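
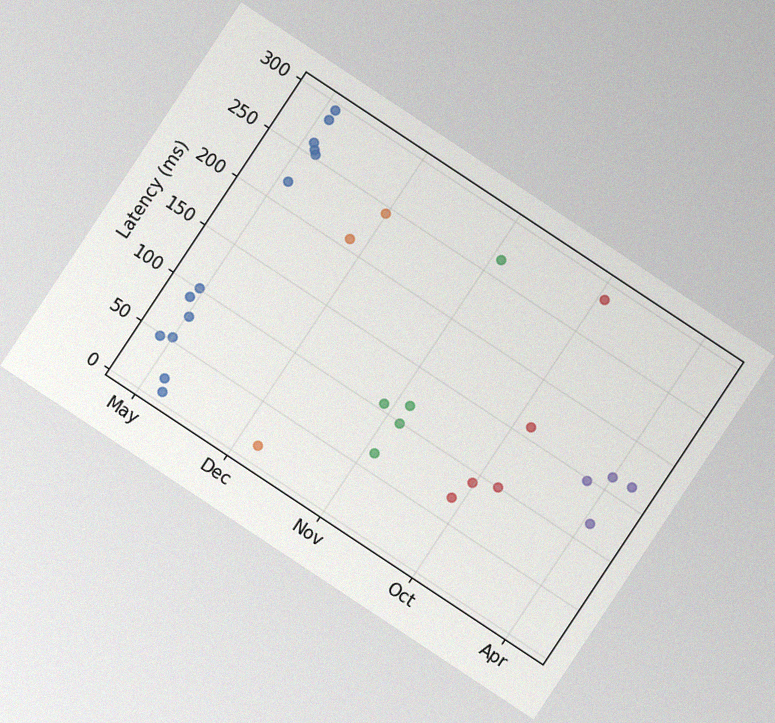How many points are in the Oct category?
5

The chart is tilted about 34° clockwise, with some photo noise. Counting the markers in the Oct column gives 5.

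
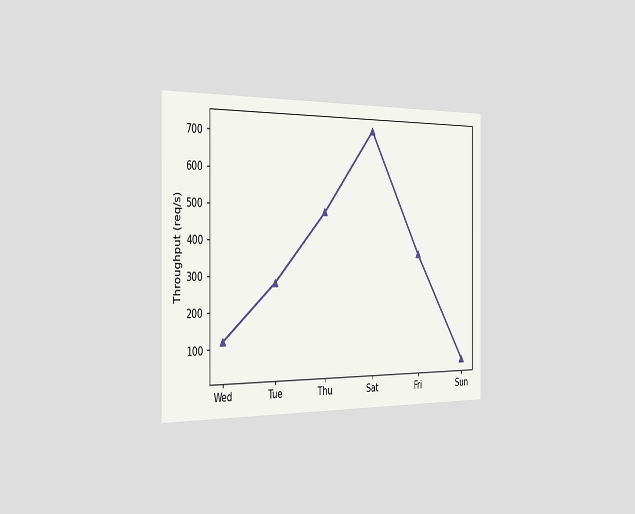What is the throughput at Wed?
The chart is viewed slightly from the left. At Wed, the line is at 120req/s.

120req/s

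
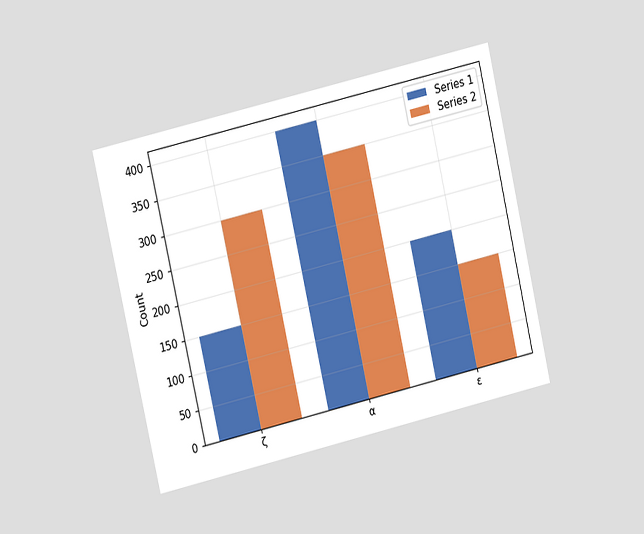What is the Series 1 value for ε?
The chart is tilted about 13° counter-clockwise and viewed at a slight angle. The Series 1 bar at ε reaches 200 on the y-axis.

200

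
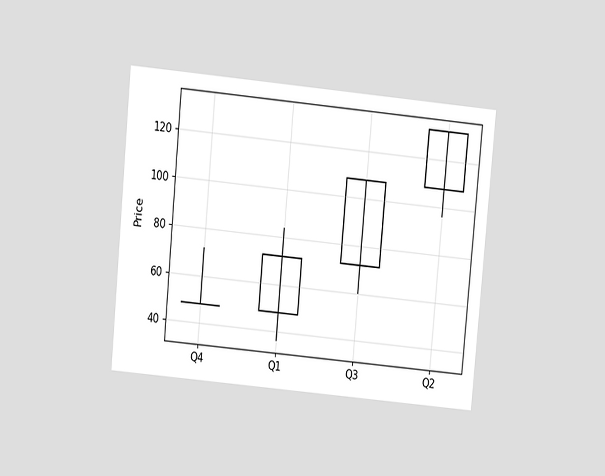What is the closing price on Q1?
72

The chart is tilted about 5° clockwise and viewed at a slight angle. The Q1 candle closes at 72.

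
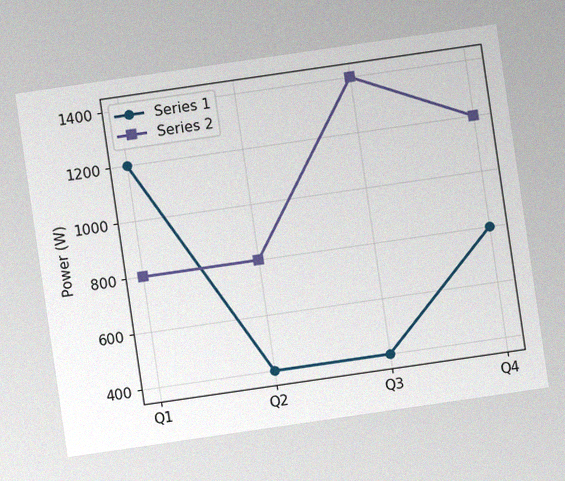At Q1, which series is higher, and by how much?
Series 1, by 400W

The chart is tilted about 8° counter-clockwise, with some photo noise. At Q1, Series 1 sits above the other line by 400W.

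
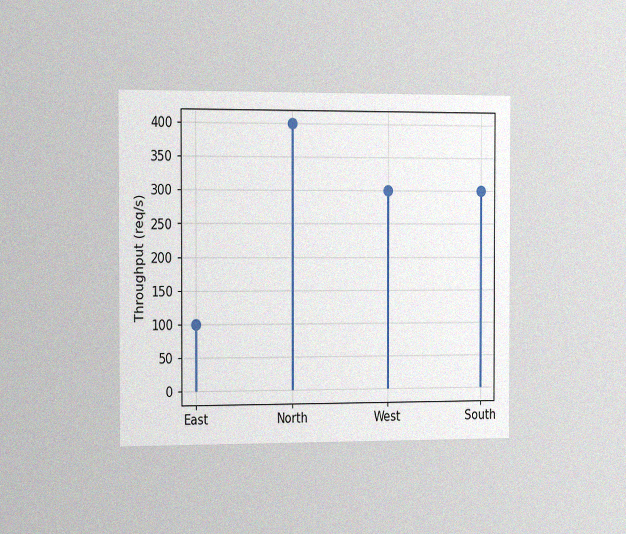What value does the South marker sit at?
The chart is viewed slightly from the left, with some photo noise. The South marker sits at 300req/s.

300req/s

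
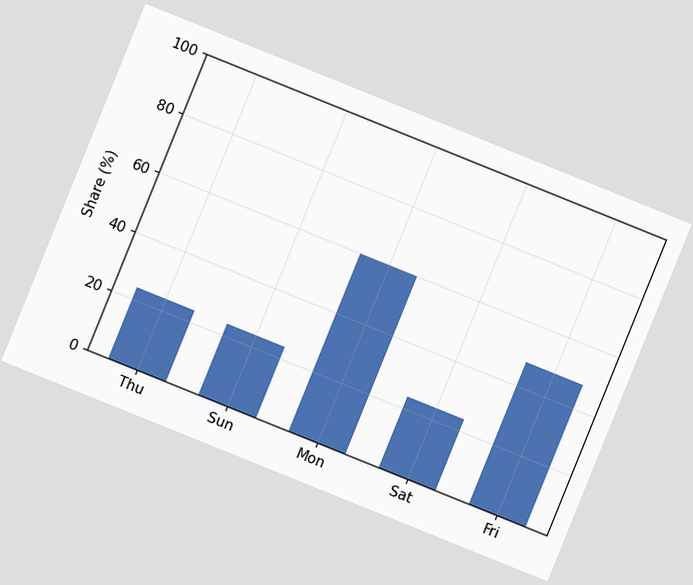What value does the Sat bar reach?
24%

The chart is tilted about 22° clockwise. Reading along the chart's y-axis, the Sat bar reaches 24%.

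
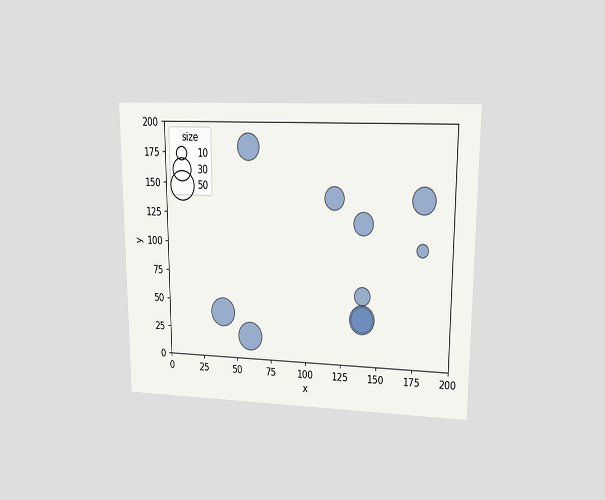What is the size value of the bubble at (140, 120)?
30

The chart is viewed at a slight angle. Matching the bubble at (140, 120) against the size legend gives 30.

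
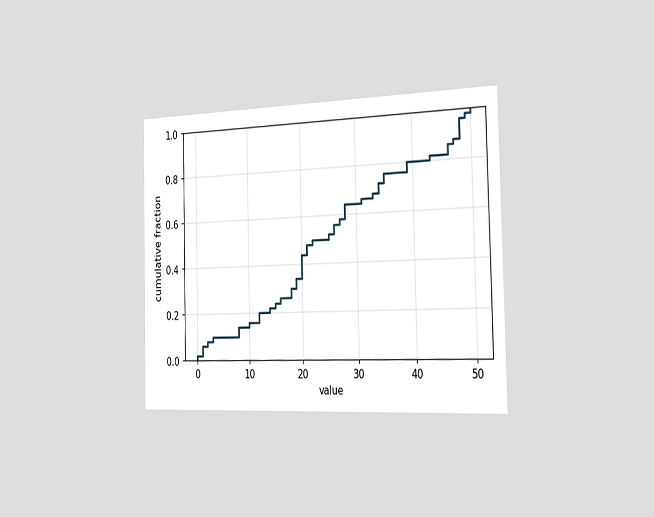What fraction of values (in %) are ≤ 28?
The chart is viewed slightly from the right. At x=28 the ECDF step is at 64%.

64%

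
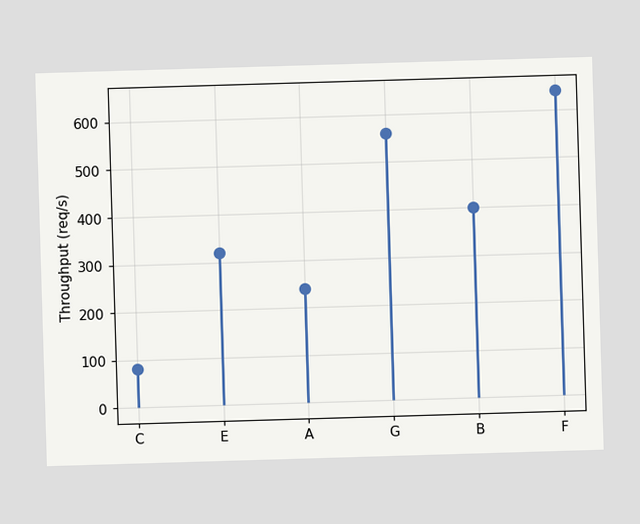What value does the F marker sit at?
640req/s

The F marker sits at 640req/s.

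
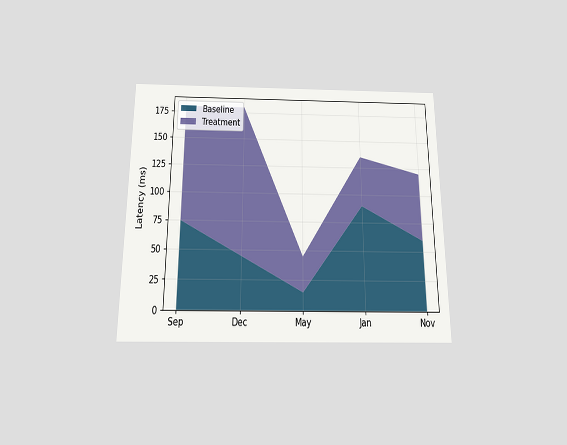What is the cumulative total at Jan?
The chart is viewed slightly from below. The stacked total at Jan reaches 135ms.

135ms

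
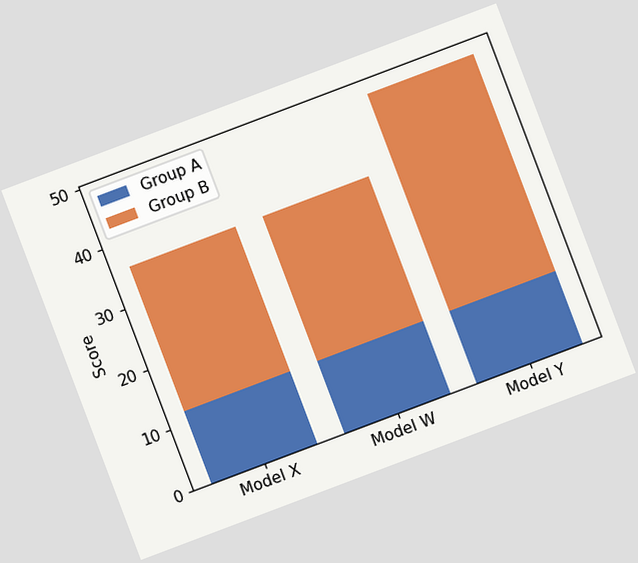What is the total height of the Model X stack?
36

The chart is tilted about 21° counter-clockwise. The Model X stack's top reaches 36 on the y-axis.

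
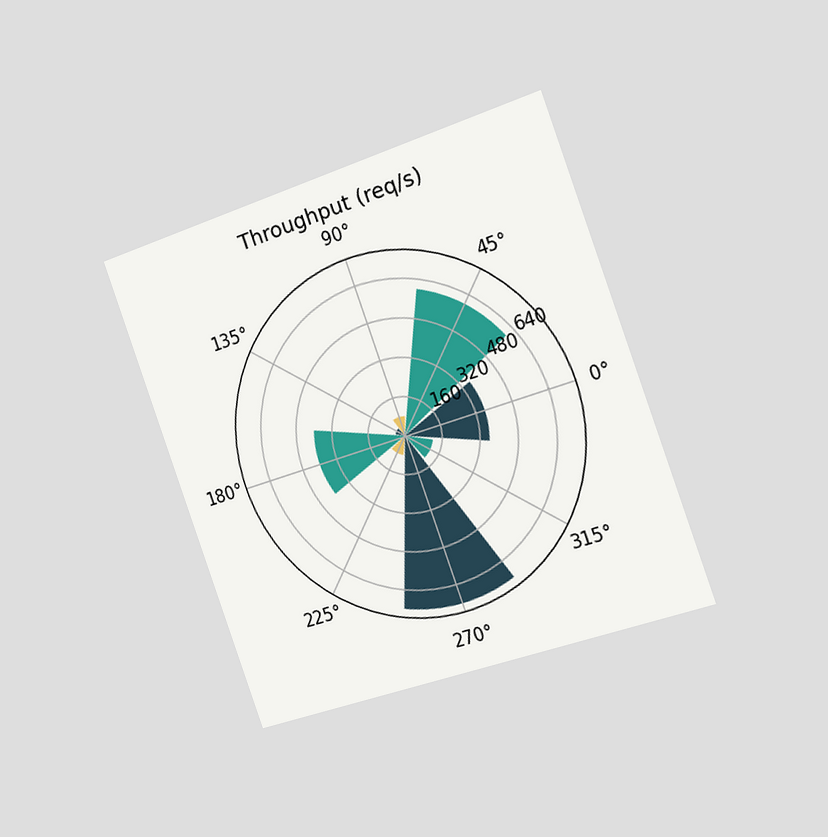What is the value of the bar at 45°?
The chart is tilted about 20° counter-clockwise and viewed slightly from the right. The bar at 45° reaches 600req/s on the radial axis.

600req/s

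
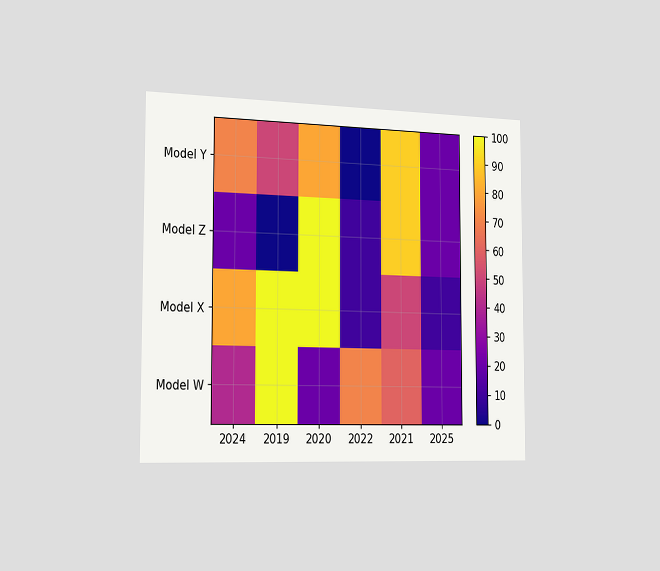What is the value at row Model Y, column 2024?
70

The chart is viewed slightly from the left. Matching cell (Model Y, 2024) against the colorbar gives 70.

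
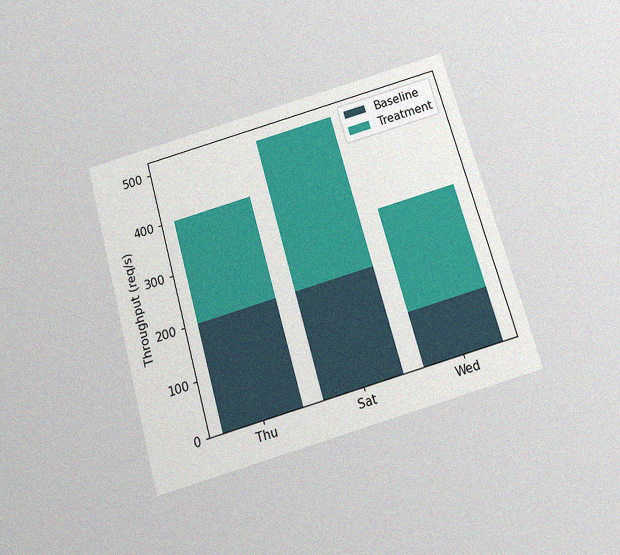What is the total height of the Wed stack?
300req/s

The chart is tilted about 16° counter-clockwise and viewed slightly from below, with some photo noise. The Wed stack's top reaches 300req/s on the y-axis.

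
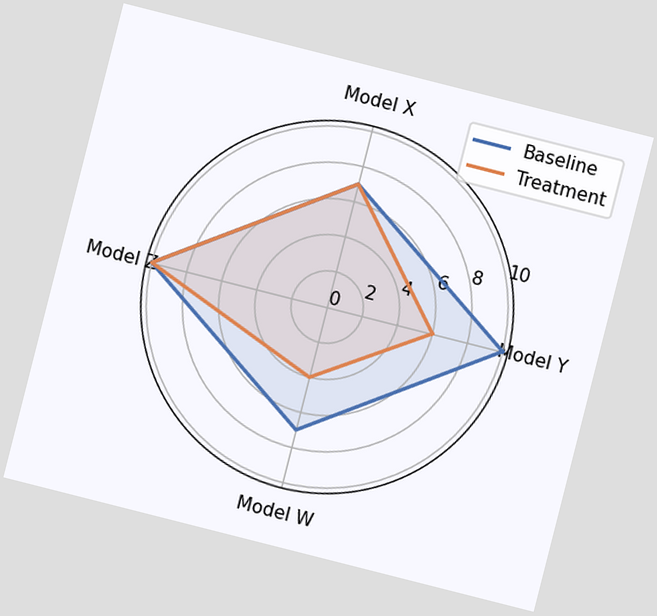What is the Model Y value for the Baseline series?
The chart is tilted about 14° clockwise. On the Model Y axis, Baseline reaches 10.

10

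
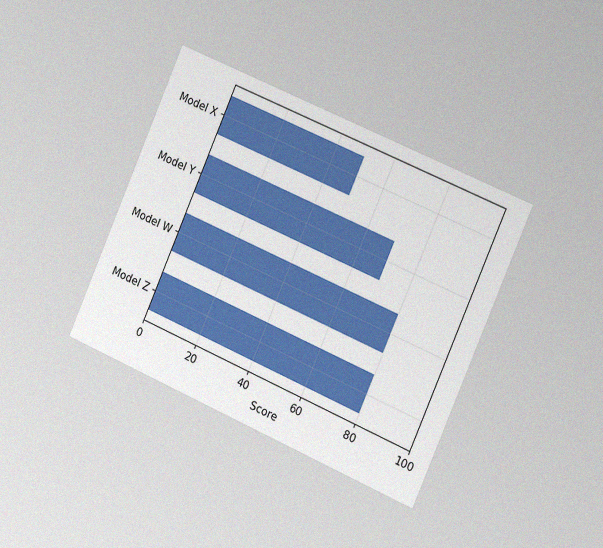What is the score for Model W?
The chart is tilted about 24° clockwise and viewed slightly from the right, with some photo noise. Reading along the chart's x-axis, the Model W bar reaches 80.

80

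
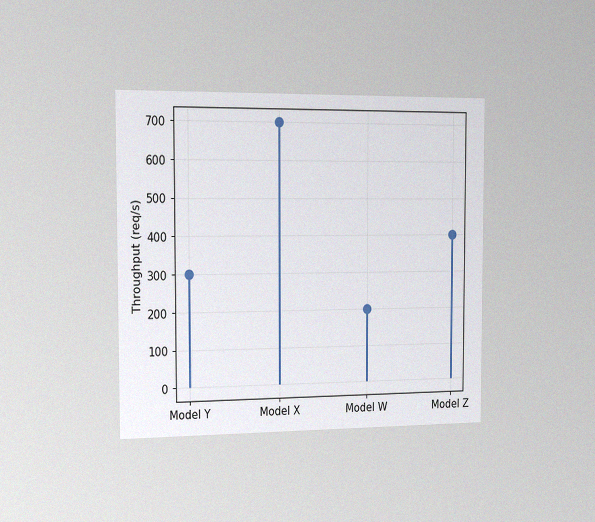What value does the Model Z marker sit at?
The chart is viewed slightly from the left, with some photo noise. The Model Z marker sits at 400req/s.

400req/s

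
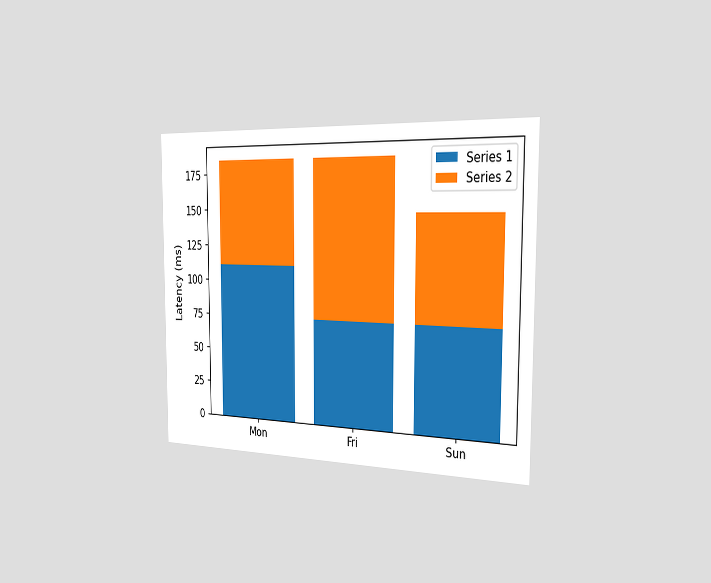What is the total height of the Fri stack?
185ms

The chart is viewed slightly from the right. The Fri stack's top reaches 185ms on the y-axis.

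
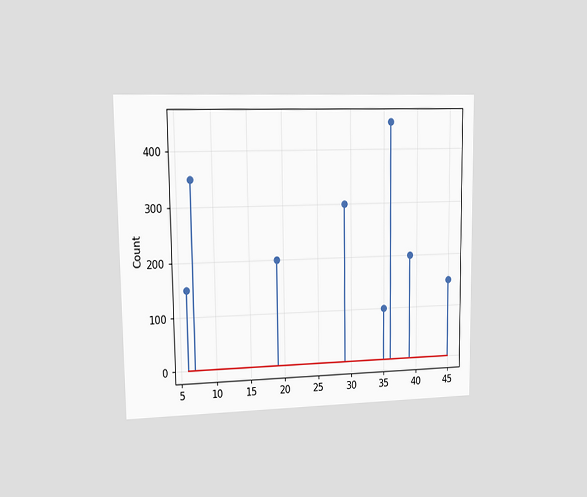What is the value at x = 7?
350

The chart is viewed at a slight angle. The stem at x=7 reaches 350.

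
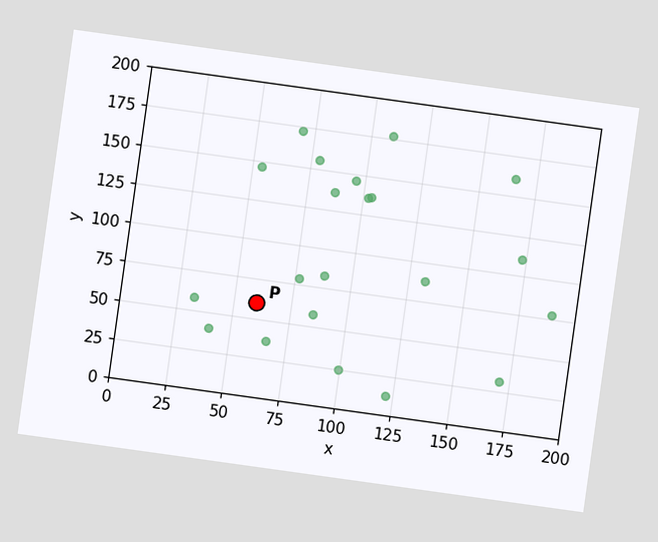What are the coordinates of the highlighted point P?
The chart is tilted about 8° clockwise. Following the gridlines from P to each axis, P sits at (60, 60).

(60, 60)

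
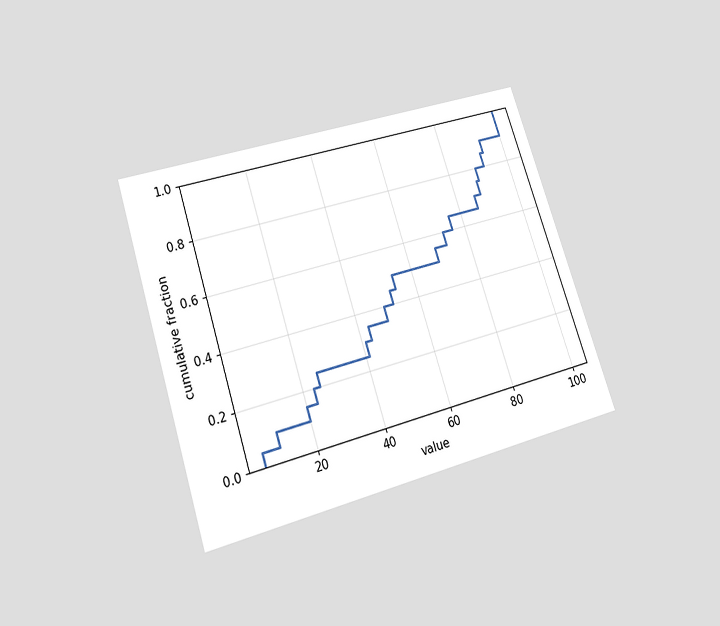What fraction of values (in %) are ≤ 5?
5%

The chart is tilted about 18° counter-clockwise and viewed slightly from below. At x=5 the ECDF step is at 5%.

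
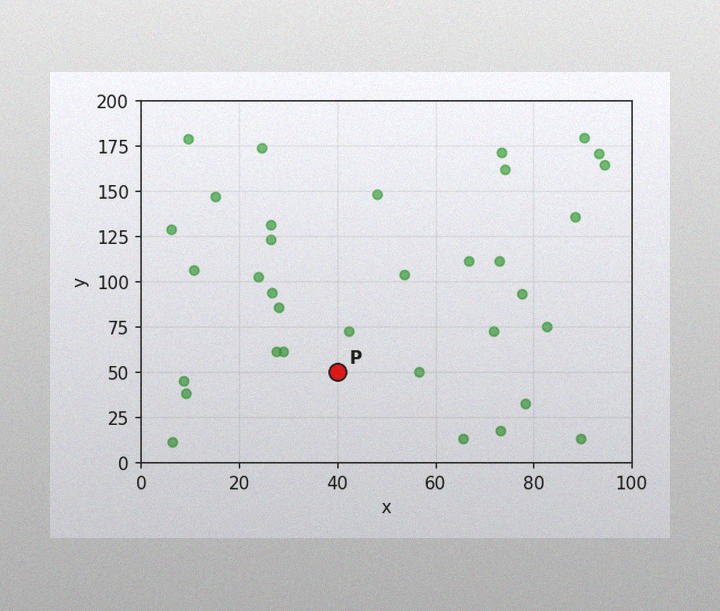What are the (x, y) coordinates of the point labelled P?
(40, 50)

The image has some photo noise and uneven lighting. Following the gridlines from P to each axis, P sits at (40, 50).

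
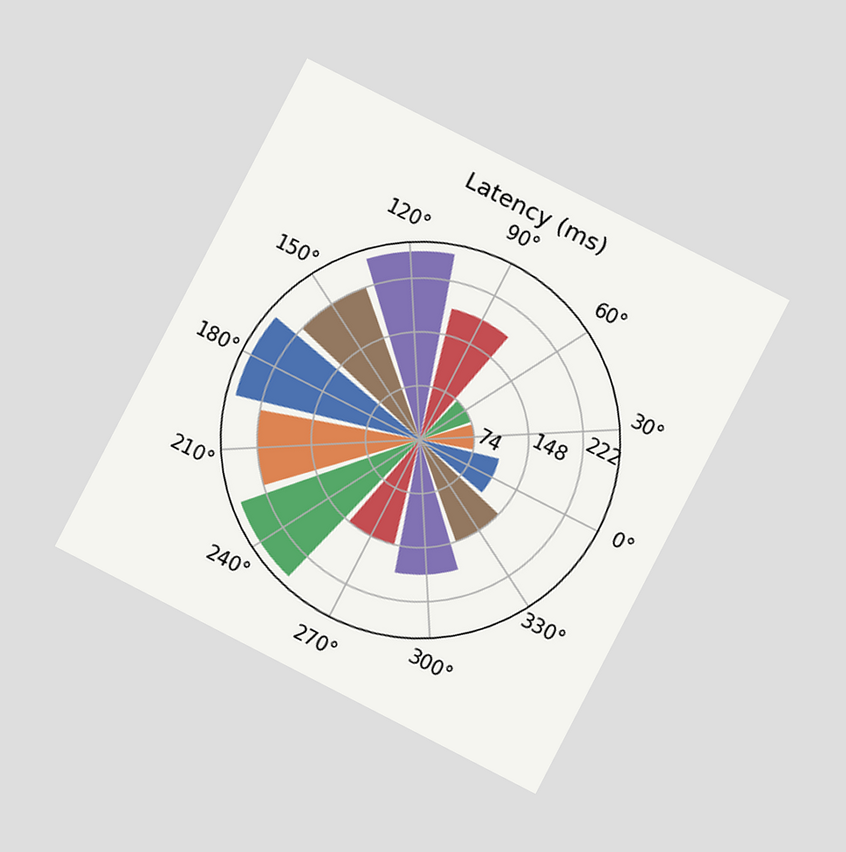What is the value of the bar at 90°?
The chart is tilted about 27° clockwise and viewed at a slight angle. The bar at 90° reaches 185ms on the radial axis.

185ms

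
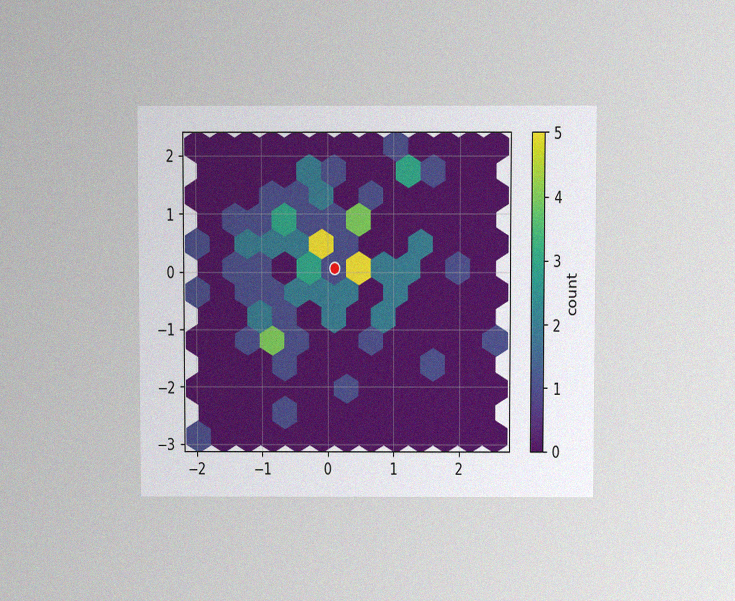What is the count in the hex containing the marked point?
1

The chart is viewed slightly from above, with some photo noise. The marked hex reads 1 on the colorbar.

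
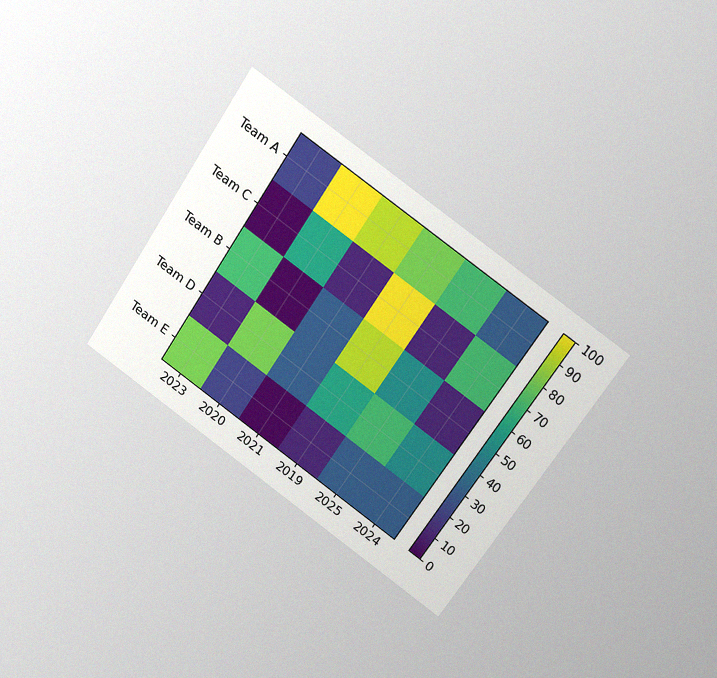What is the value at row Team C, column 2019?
100

The chart is tilted about 34° clockwise and viewed at a slight angle, with some photo noise. Matching cell (Team C, 2019) against the colorbar gives 100.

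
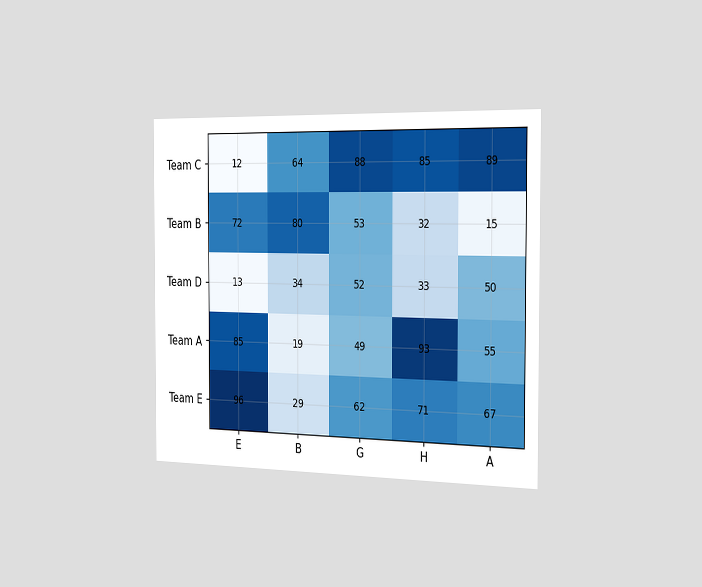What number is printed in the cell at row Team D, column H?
33

The chart is viewed slightly from the right. The (Team D, H) cell reads 33.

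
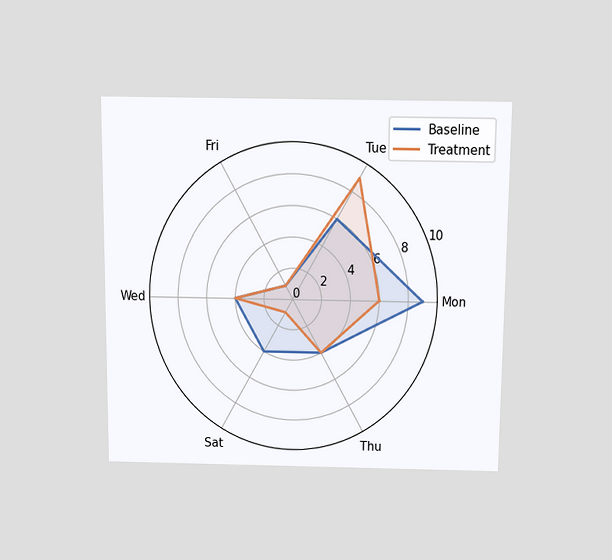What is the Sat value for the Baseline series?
The chart is viewed slightly from above. On the Sat axis, Baseline reaches 4.

4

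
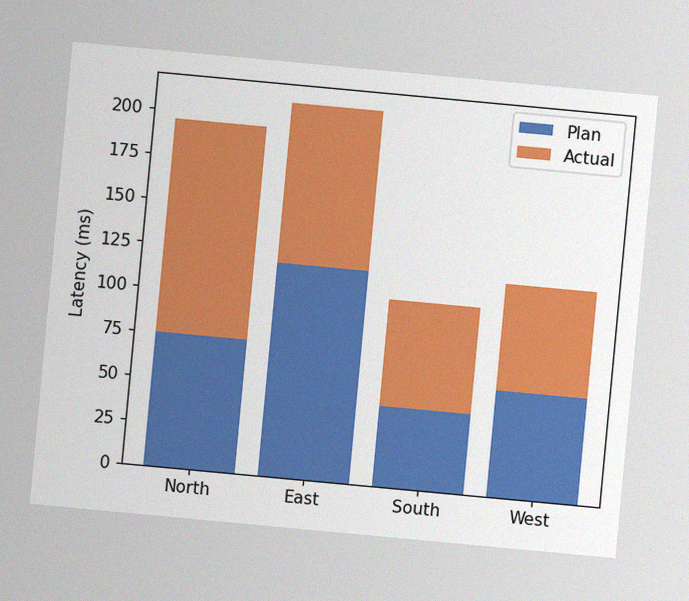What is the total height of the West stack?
The chart is tilted about 5° clockwise, with some photo noise. The West stack's top reaches 120ms on the y-axis.

120ms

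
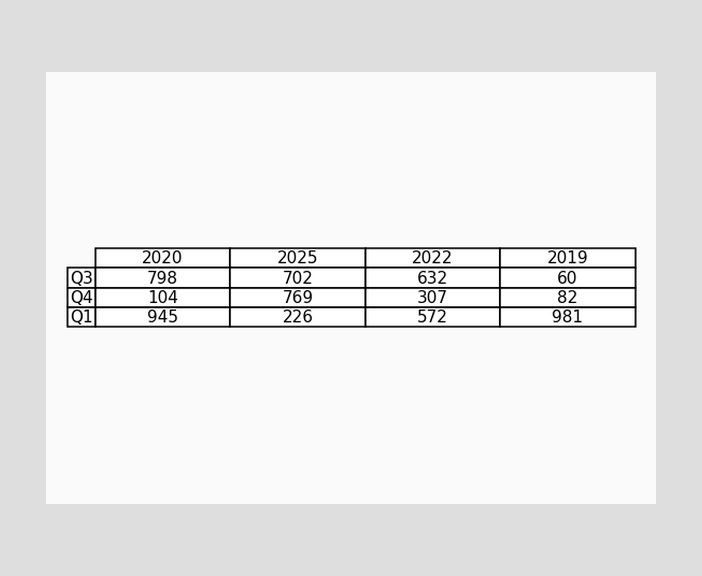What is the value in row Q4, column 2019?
82

The (Q4, 2019) cell reads 82.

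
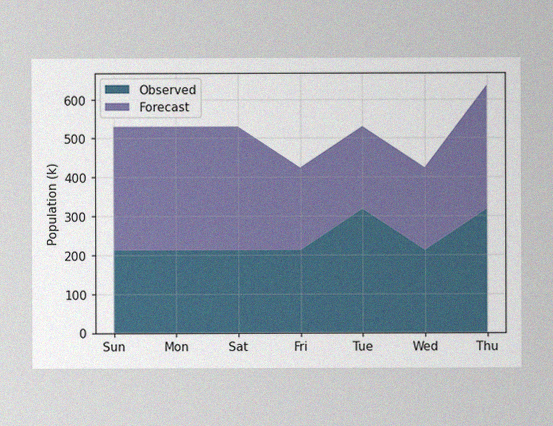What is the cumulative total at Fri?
424k

The image has some photo noise and uneven lighting. The stacked total at Fri reaches 424k.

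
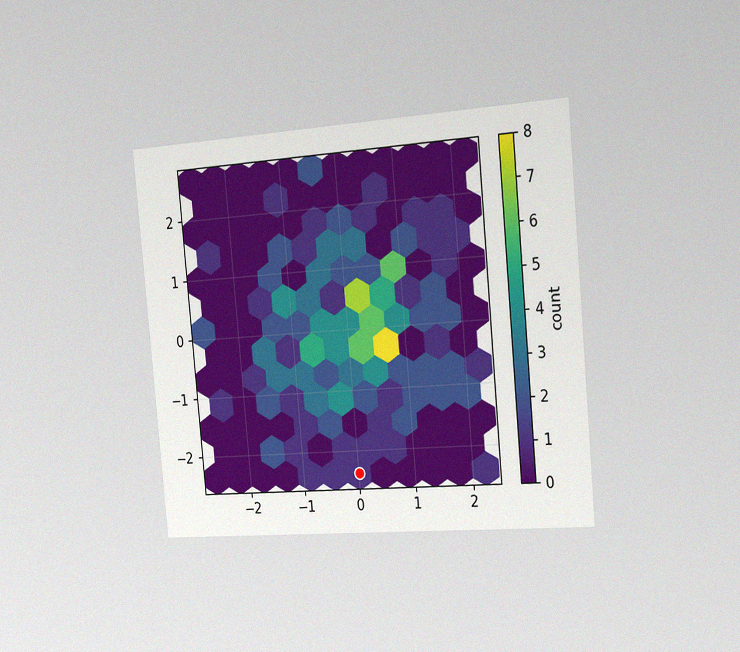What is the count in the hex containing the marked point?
1

The chart is tilted about 5° counter-clockwise and viewed slightly from the right, with some photo noise. The marked hex reads 1 on the colorbar.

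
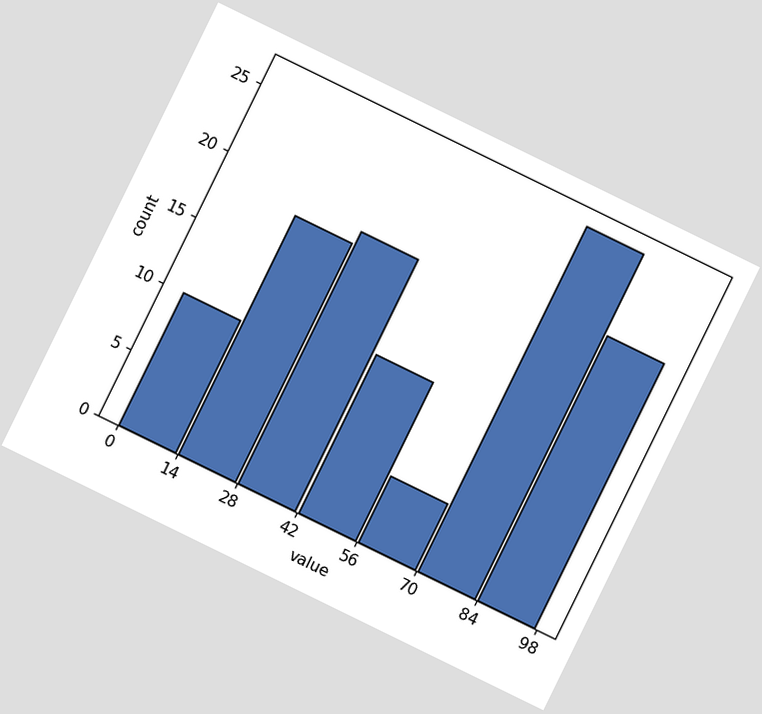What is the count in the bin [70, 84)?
The chart is tilted about 26° clockwise. The [70, 84) bin has height 26.

26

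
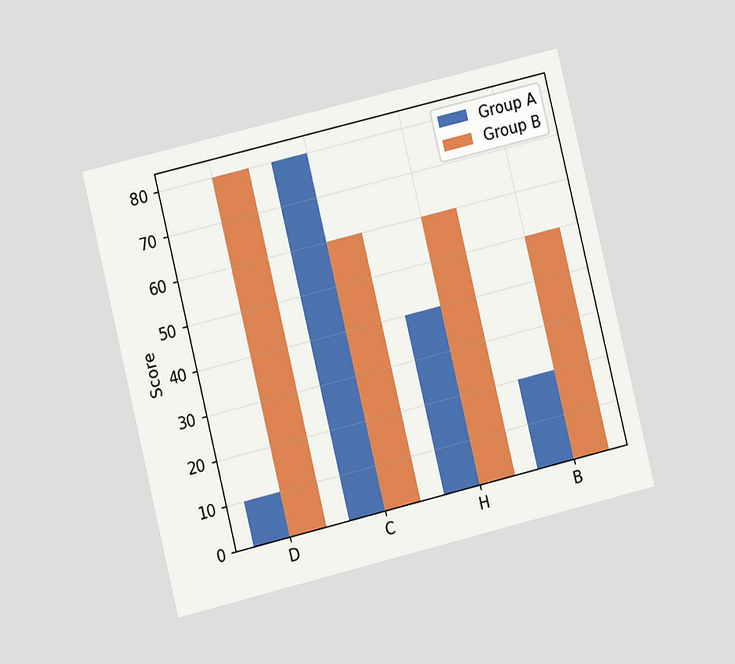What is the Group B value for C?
The chart is tilted about 14° counter-clockwise and viewed at a slight angle. The Group B bar at C reaches 60 on the y-axis.

60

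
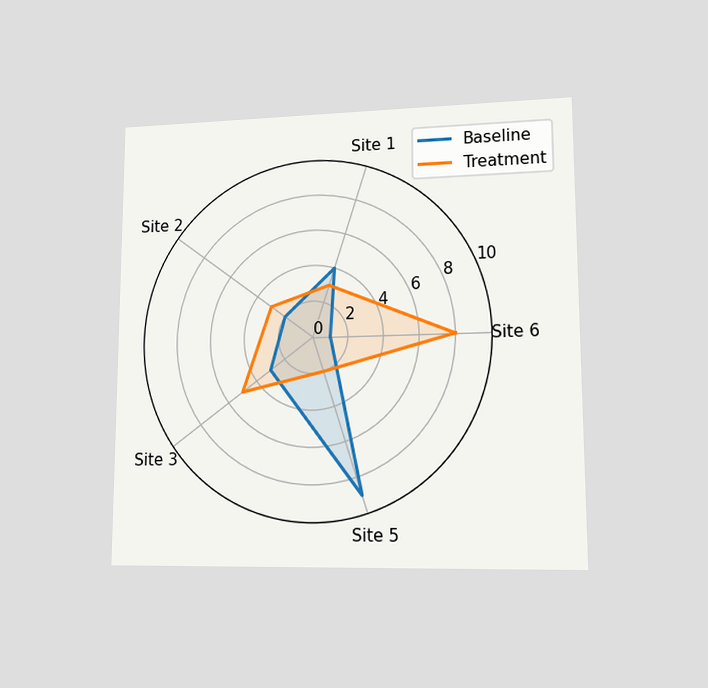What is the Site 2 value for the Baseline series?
2

The chart is viewed at a slight angle. On the Site 2 axis, Baseline reaches 2.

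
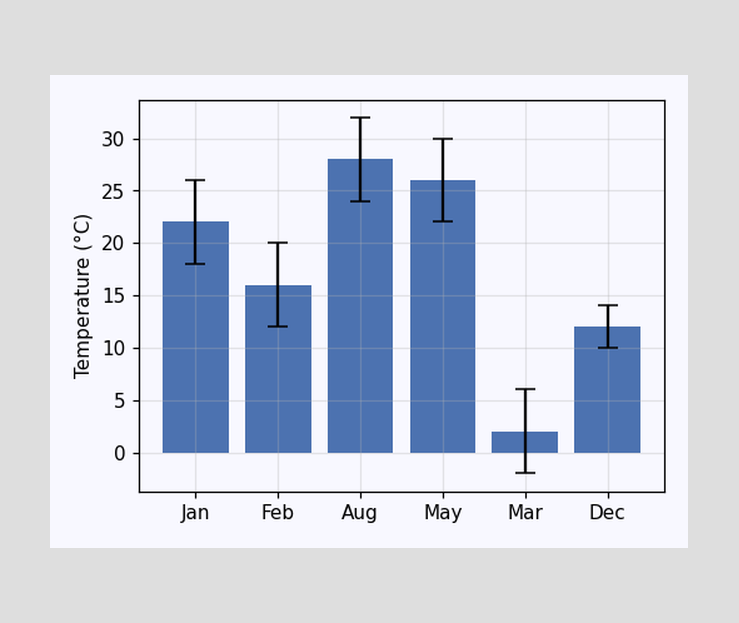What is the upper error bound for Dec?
The Dec bar's upper whisker reaches 14°C.

14°C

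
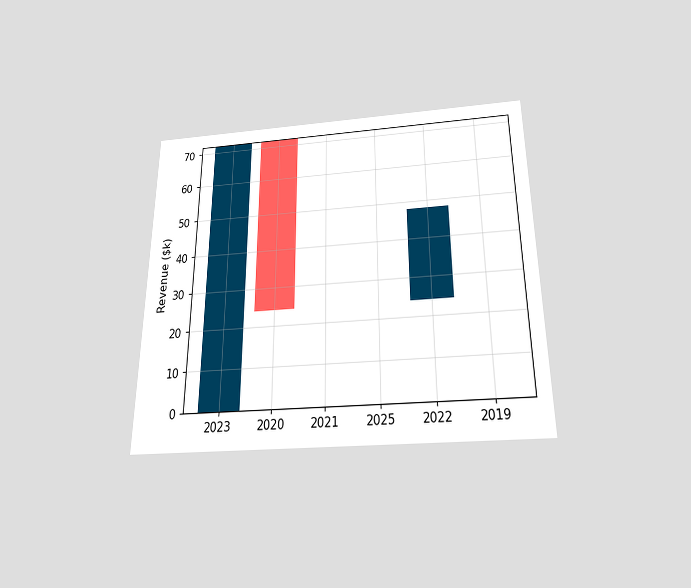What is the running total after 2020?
$24k

The chart is viewed slightly from below. After 2020 the running total reaches $24k.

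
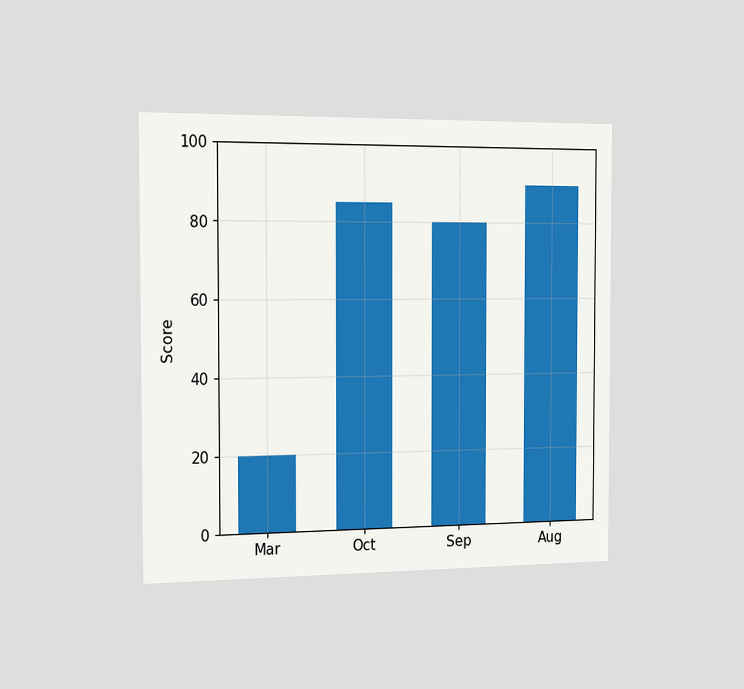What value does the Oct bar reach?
The chart is viewed slightly from the left. Reading along the chart's y-axis, the Oct bar reaches 85.

85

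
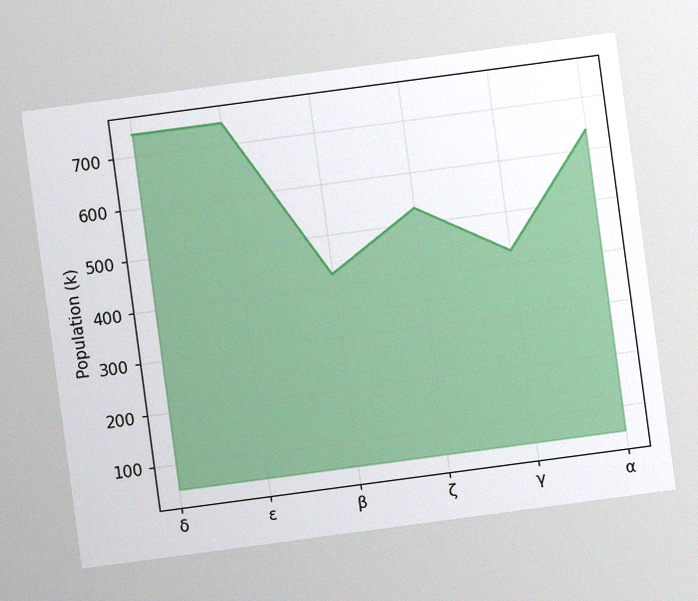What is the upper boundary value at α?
636k

The chart is tilted about 8° counter-clockwise, with some photo noise. At α the upper boundary is at 636k.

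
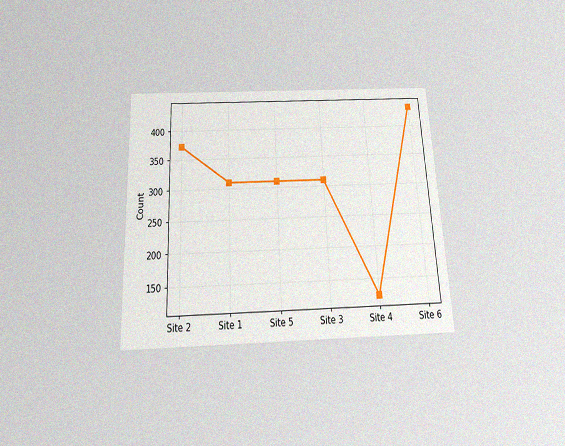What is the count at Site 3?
310

The chart is tilted about 3° counter-clockwise and viewed slightly from below, with some photo noise. At Site 3, the line is at 310.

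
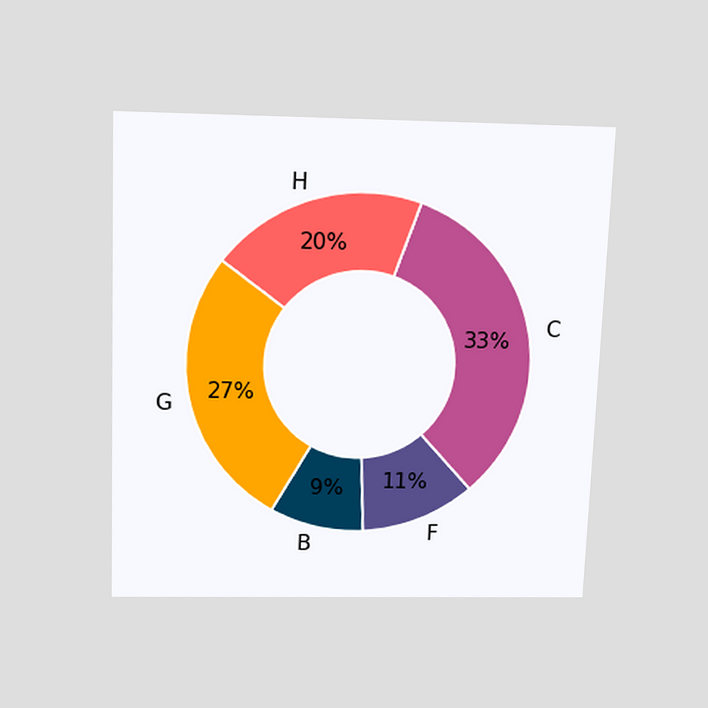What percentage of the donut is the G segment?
The chart is tilted about 2° clockwise and viewed slightly from above. The G segment takes up 27% of the ring.

27%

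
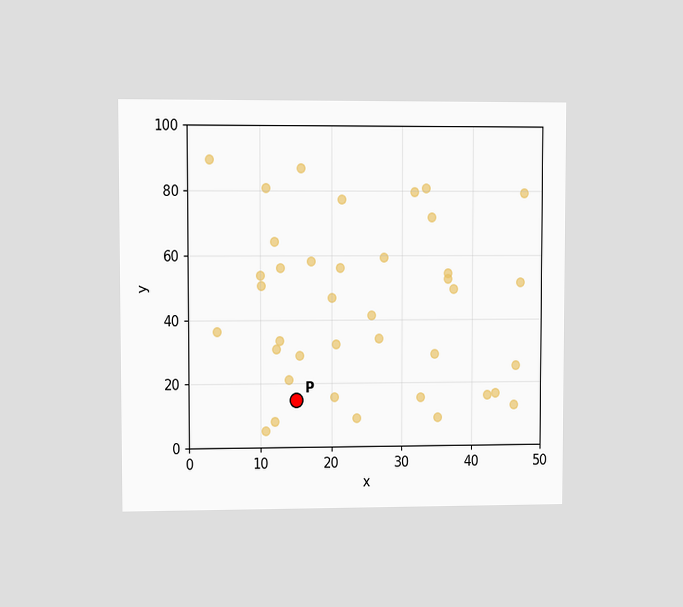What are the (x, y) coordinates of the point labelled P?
(15, 15)

The chart is viewed at a slight angle. Following the gridlines from P to each axis, P sits at (15, 15).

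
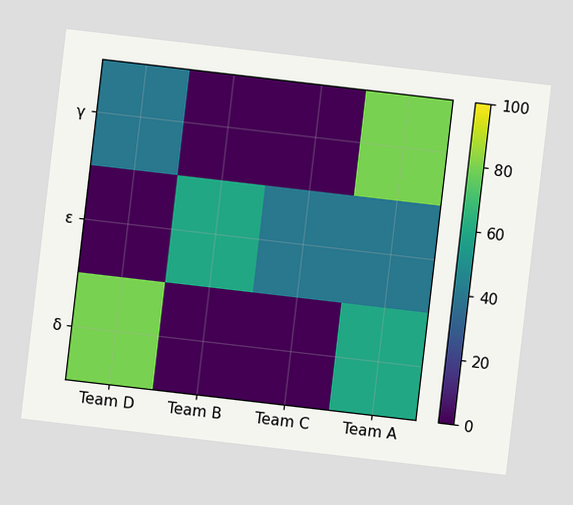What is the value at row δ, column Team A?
The chart is tilted about 7° clockwise. Matching cell (δ, Team A) against the colorbar gives 60.

60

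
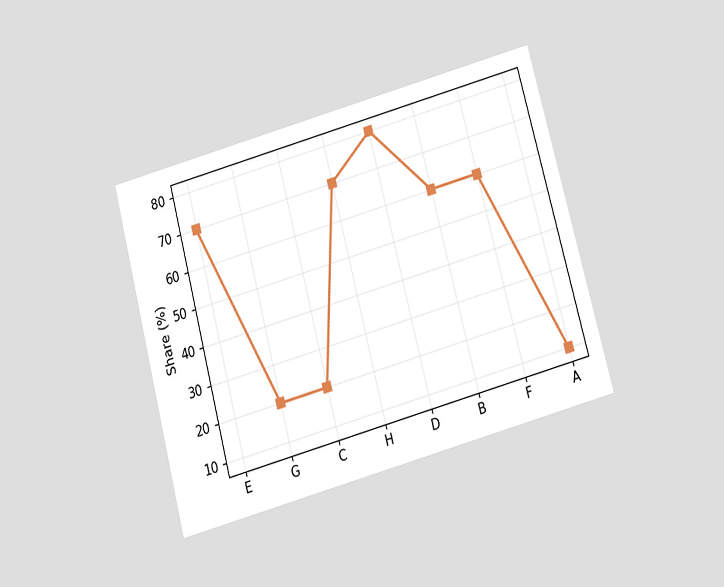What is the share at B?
60%

The chart is tilted about 15° counter-clockwise and viewed slightly from below. At B, the line is at 60%.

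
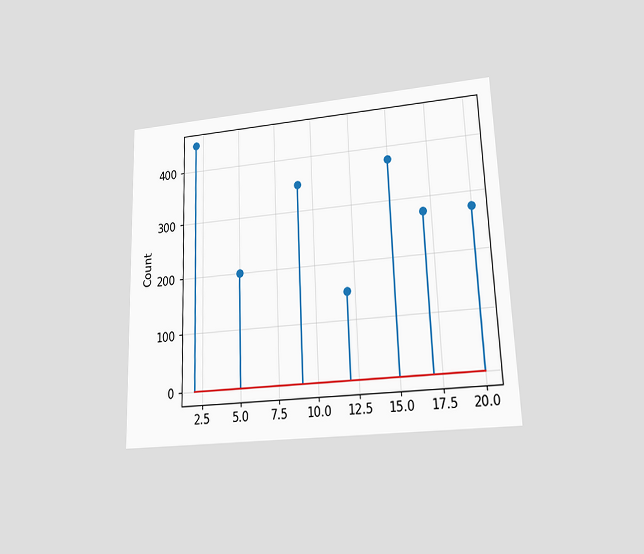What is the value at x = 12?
The chart is tilted about 2° counter-clockwise and viewed at a slight angle. The stem at x=12 reaches 150.

150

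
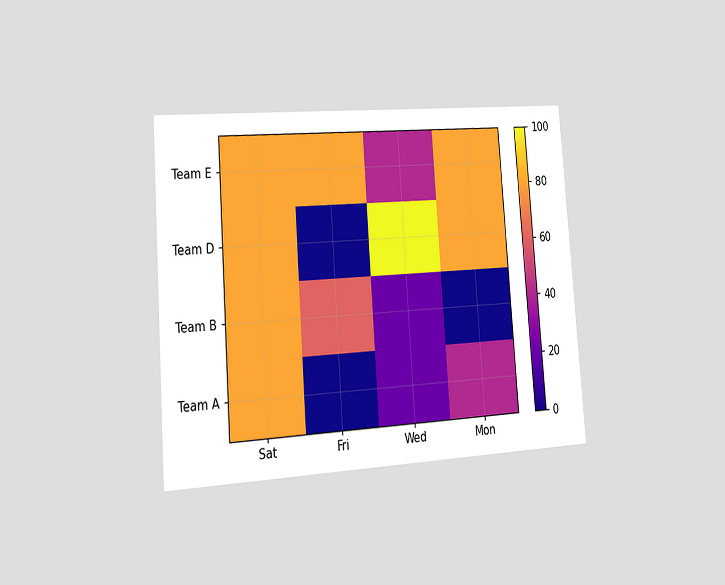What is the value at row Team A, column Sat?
The chart is tilted about 4° counter-clockwise and viewed slightly from the left. Matching cell (Team A, Sat) against the colorbar gives 80.

80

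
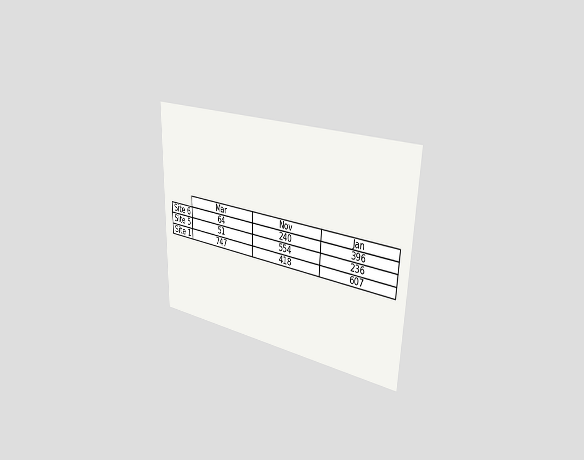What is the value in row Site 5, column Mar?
The chart is viewed slightly from the right. The (Site 5, Mar) cell reads 51.

51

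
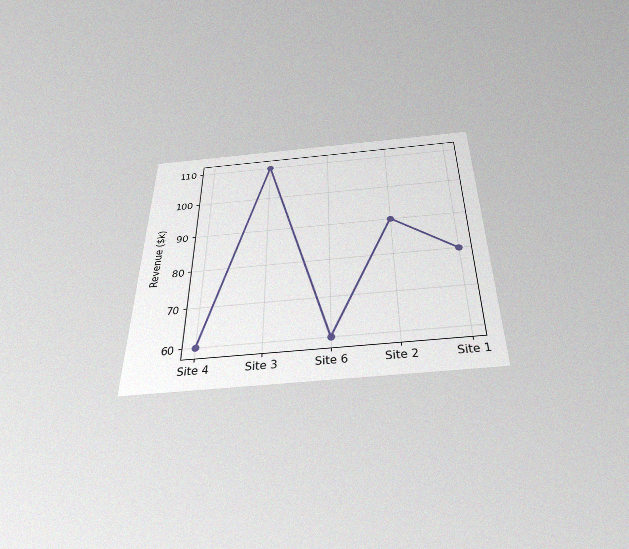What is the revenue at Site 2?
$90k

The chart is viewed slightly from below, with some photo noise. At Site 2, the line is at $90k.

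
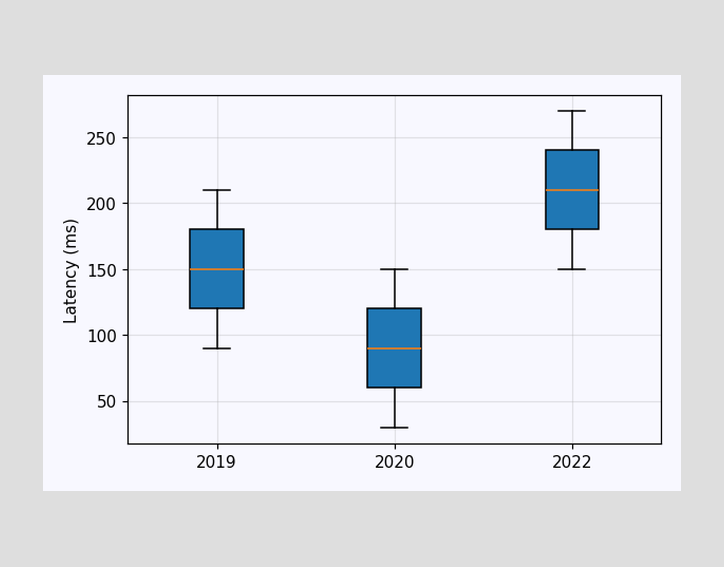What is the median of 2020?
The median line in the 2020 box sits at 90ms.

90ms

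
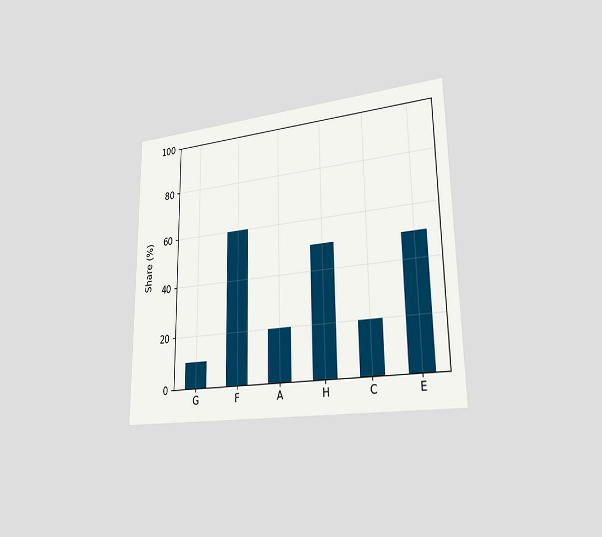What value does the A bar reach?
20%

The chart is viewed slightly from the right. Reading along the chart's y-axis, the A bar reaches 20%.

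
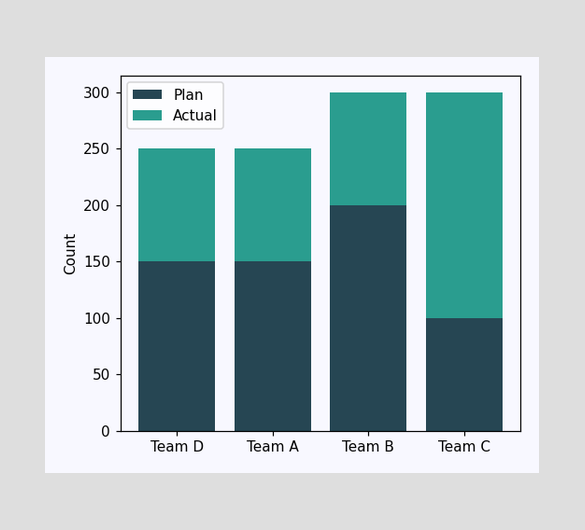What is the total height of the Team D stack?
The Team D stack's top reaches 250 on the y-axis.

250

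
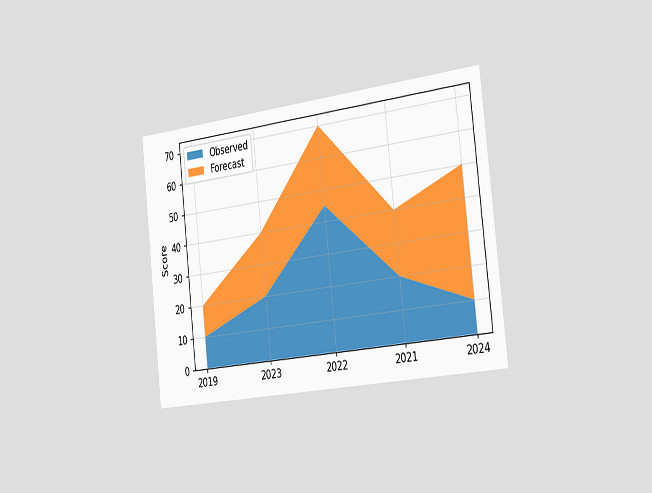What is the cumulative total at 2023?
40

The chart is tilted about 6° counter-clockwise and viewed slightly from the right. The stacked total at 2023 reaches 40.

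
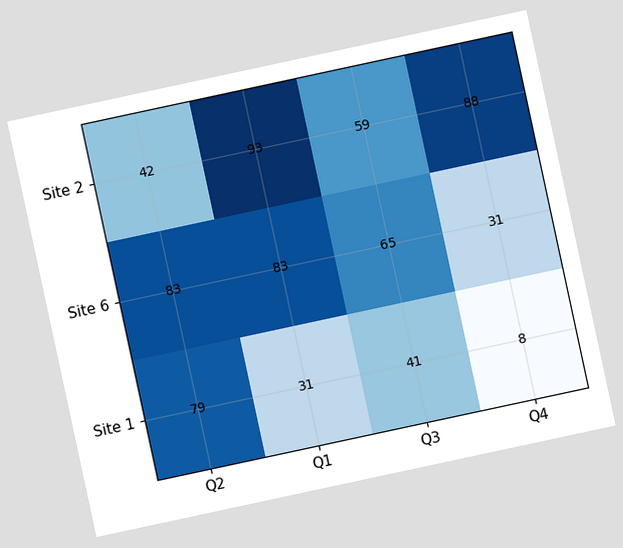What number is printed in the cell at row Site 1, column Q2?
79

The chart is tilted about 12° counter-clockwise. The (Site 1, Q2) cell reads 79.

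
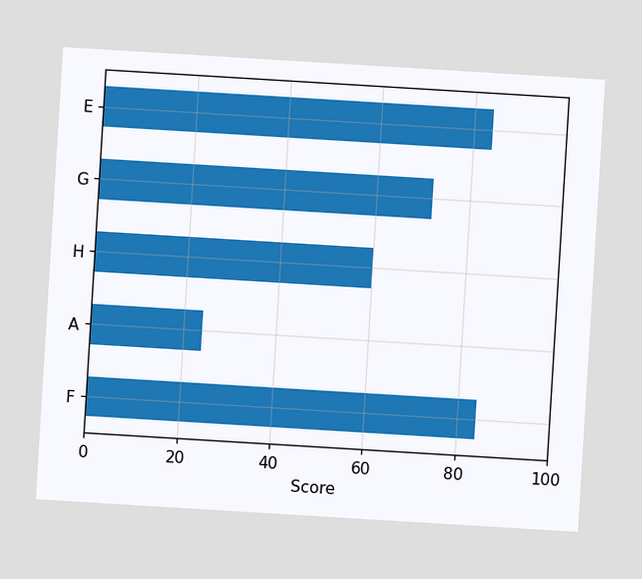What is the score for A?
24

The chart is tilted about 3° clockwise. Reading along the chart's x-axis, the A bar reaches 24.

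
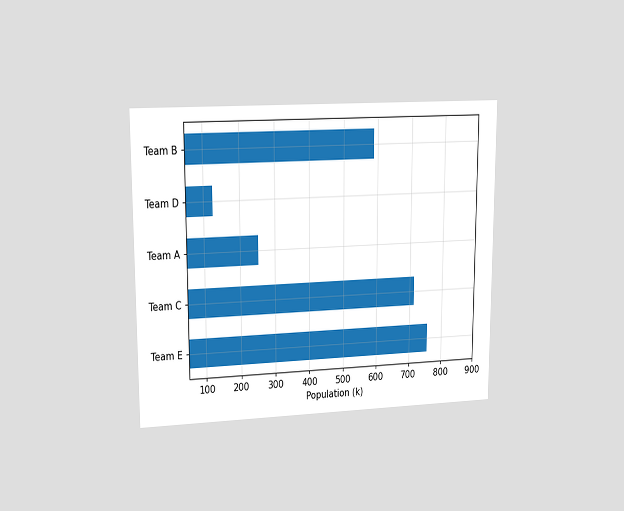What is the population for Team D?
The chart is viewed at a slight angle. Reading along the chart's x-axis, the Team D bar reaches 126k.

126k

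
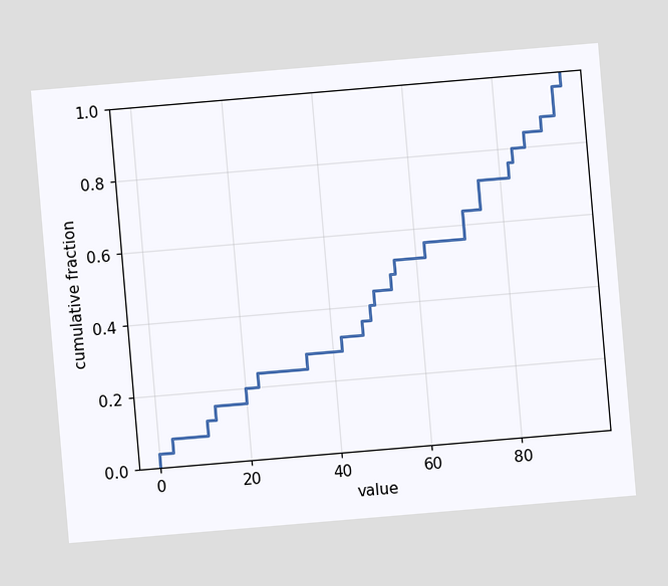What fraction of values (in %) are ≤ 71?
The chart is tilted about 5° counter-clockwise. At x=71 the ECDF step is at 64%.

64%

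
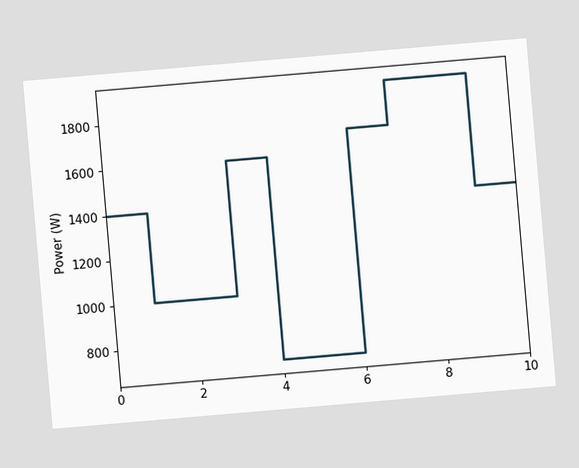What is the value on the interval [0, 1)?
The chart is tilted about 5° counter-clockwise. On [0, 1) the step sits at 1400W.

1400W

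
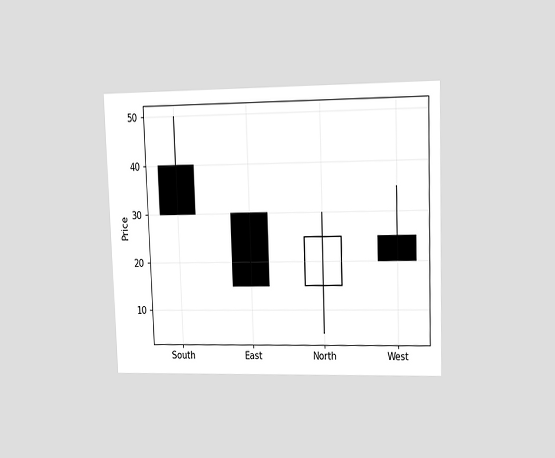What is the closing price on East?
15

The chart is tilted about 2° counter-clockwise and viewed at a slight angle. The East candle closes at 15.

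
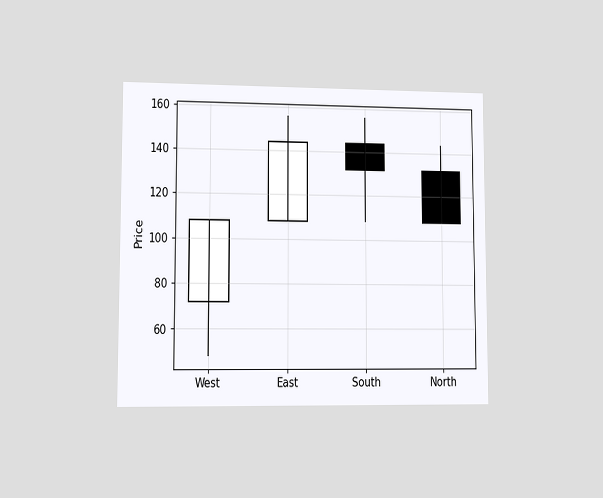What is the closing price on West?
The chart is viewed at a slight angle. The West candle closes at 108.

108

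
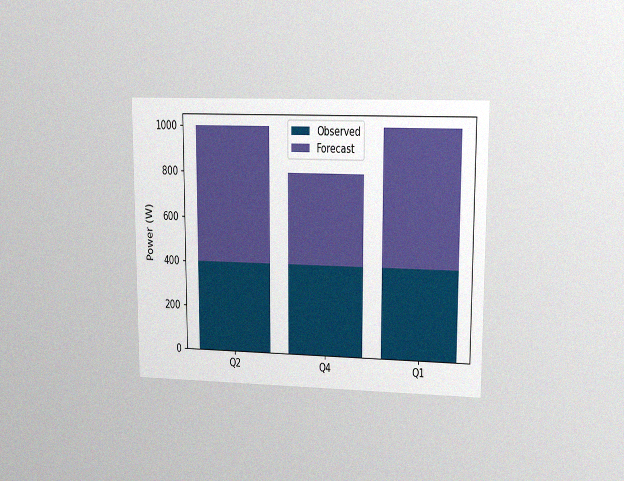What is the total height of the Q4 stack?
800W

The chart is viewed at a slight angle, with some photo noise. The Q4 stack's top reaches 800W on the y-axis.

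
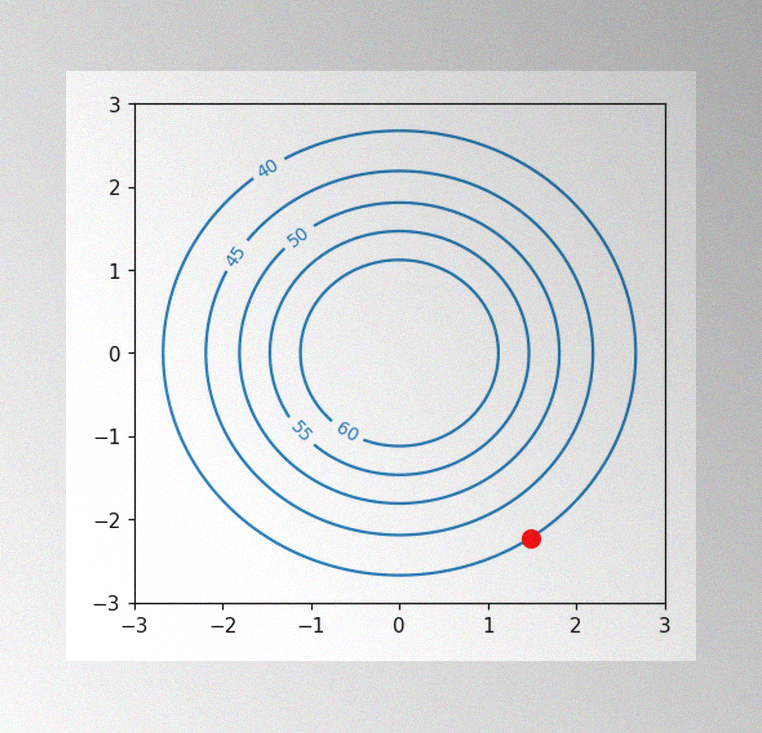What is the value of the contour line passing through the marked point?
40

The image has some photo noise and uneven lighting. The marked point sits on the contour labelled 40.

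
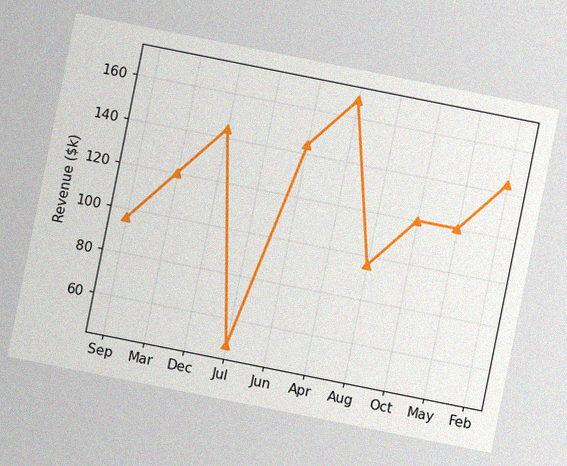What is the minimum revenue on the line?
$48k

The chart is tilted about 11° clockwise, with some photo noise. The lowest point is at Jul, and reading across to the y-axis gives $48k.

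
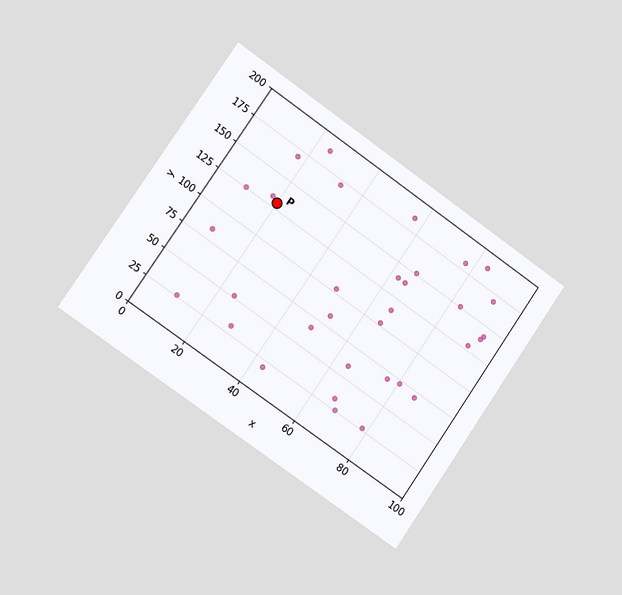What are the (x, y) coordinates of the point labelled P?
The chart is tilted about 35° clockwise and viewed slightly from the left. Following the gridlines from P to each axis, P sits at (20, 130).

(20, 130)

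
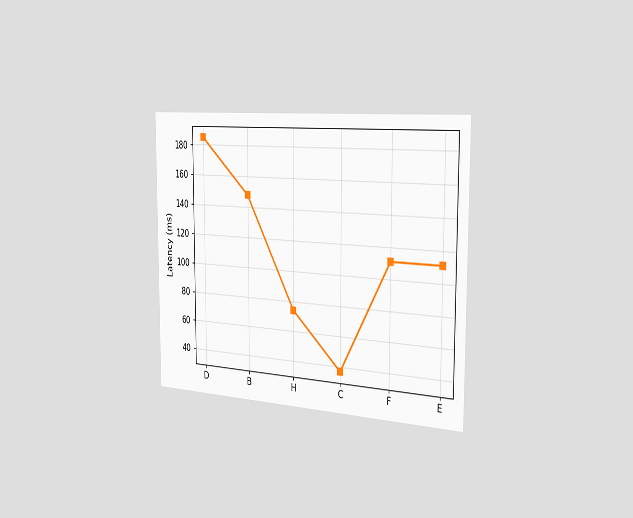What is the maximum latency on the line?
185ms

The chart is viewed slightly from the right. The highest point is at D, and reading across to the y-axis gives 185ms.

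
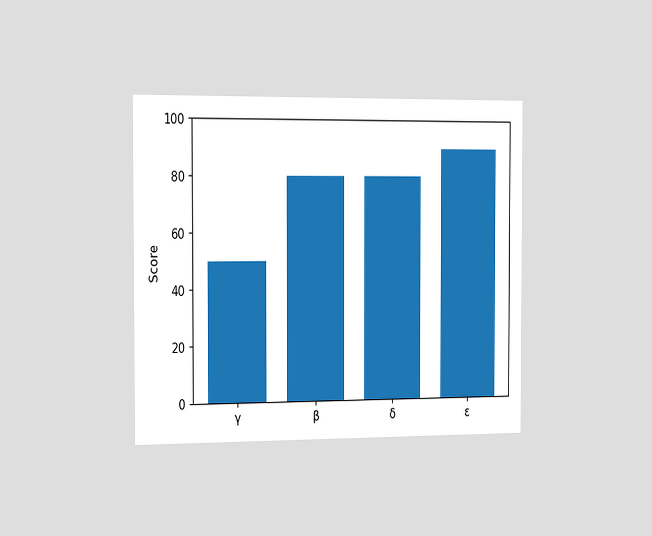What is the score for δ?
80

The chart is viewed slightly from the left. Reading along the chart's y-axis, the δ bar reaches 80.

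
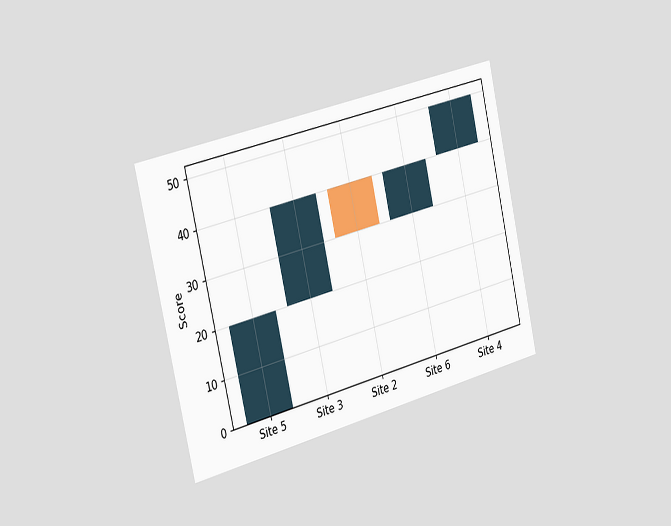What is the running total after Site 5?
The chart is tilted about 13° counter-clockwise and viewed slightly from the left. After Site 5 the running total reaches 20.

20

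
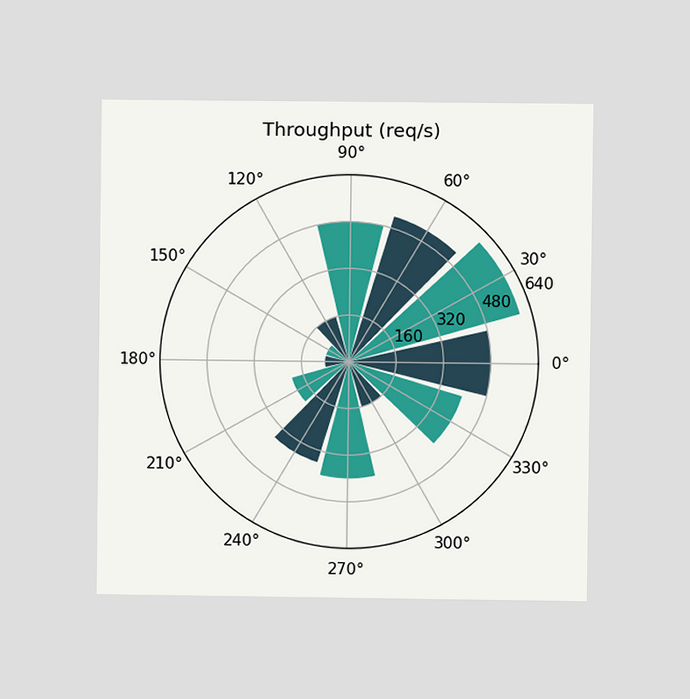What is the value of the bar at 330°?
The chart is viewed at a slight angle. The bar at 330° reaches 400req/s on the radial axis.

400req/s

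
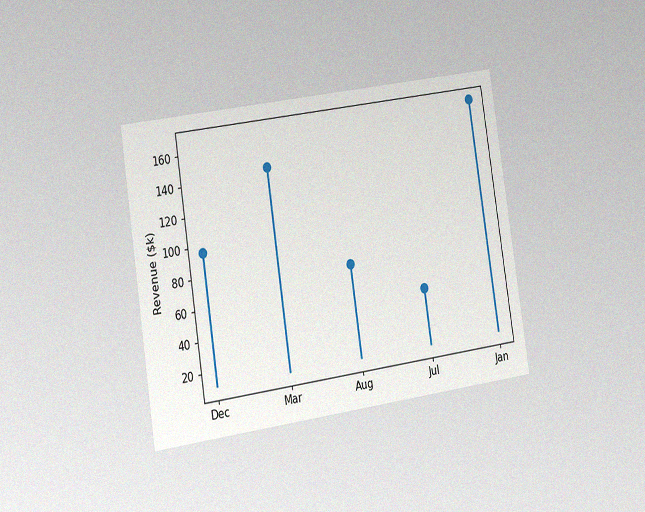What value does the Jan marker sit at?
The chart is tilted about 9° counter-clockwise and viewed slightly from the left, with some photo noise. The Jan marker sits at $168k.

$168k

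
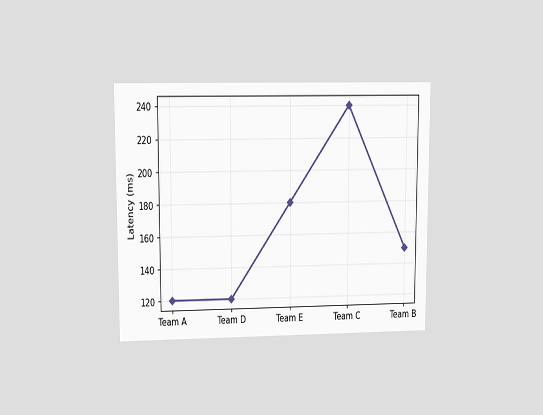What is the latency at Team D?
120ms

The chart is viewed at a slight angle. At Team D, the line is at 120ms.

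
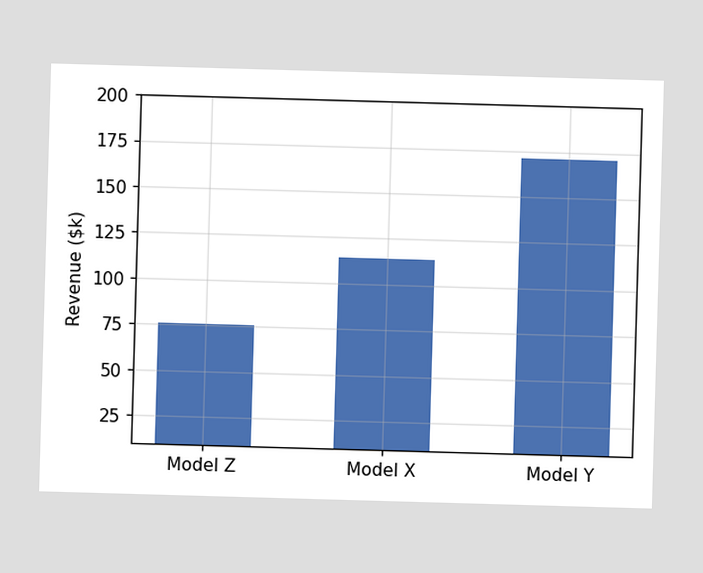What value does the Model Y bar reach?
$171k

Reading along the chart's y-axis, the Model Y bar reaches $171k.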